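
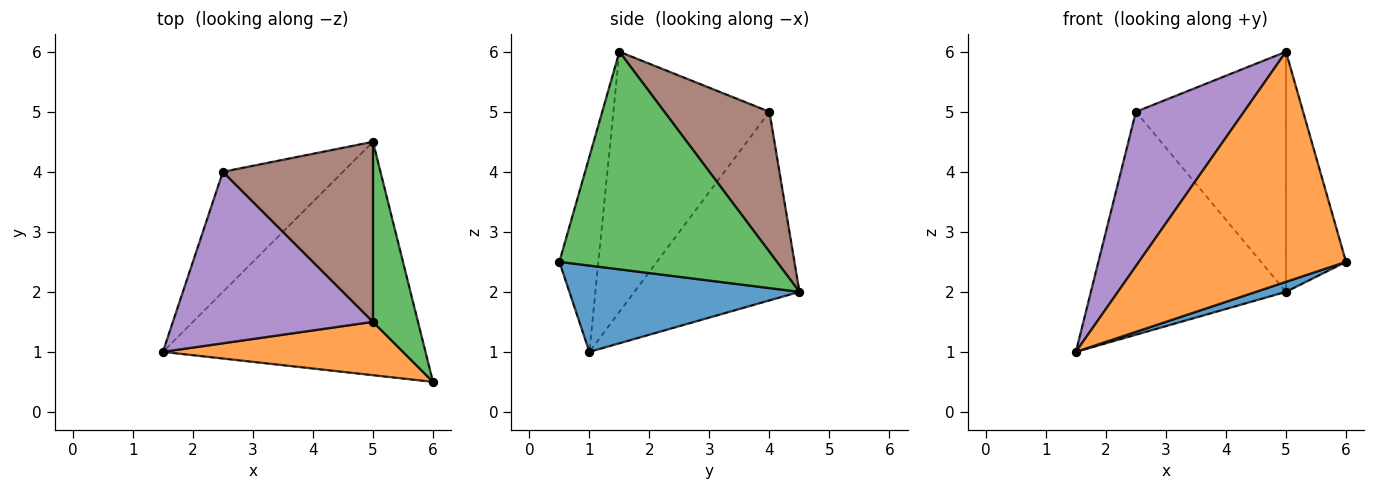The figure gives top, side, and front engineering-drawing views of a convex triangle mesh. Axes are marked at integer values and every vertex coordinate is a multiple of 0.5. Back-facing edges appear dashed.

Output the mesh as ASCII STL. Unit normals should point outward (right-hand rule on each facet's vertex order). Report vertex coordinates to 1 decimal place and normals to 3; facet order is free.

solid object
 facet normal 0.312 -0.041 -0.949
  outer loop
   vertex 5.0 4.5 2.0
   vertex 6.0 0.5 2.5
   vertex 1.5 1.0 1.0
  endloop
 endfacet
 facet normal -0.181 -0.958 0.222
  outer loop
   vertex 5.0 1.5 6.0
   vertex 1.5 1.0 1.0
   vertex 6.0 0.5 2.5
  endloop
 endfacet
 facet normal 0.945 0.261 0.196
  outer loop
   vertex 5.0 1.5 6.0
   vertex 6.0 0.5 2.5
   vertex 5.0 4.5 2.0
  endloop
 endfacet
 facet normal -0.597 0.706 -0.380
  outer loop
   vertex 2.5 4.0 5.0
   vertex 5.0 4.5 2.0
   vertex 1.5 1.0 1.0
  endloop
 endfacet
 facet normal -0.695 -0.481 0.535
  outer loop
   vertex 2.5 4.0 5.0
   vertex 1.5 1.0 1.0
   vertex 5.0 1.5 6.0
  endloop
 endfacet
 facet normal 0.489 0.698 0.524
  outer loop
   vertex 2.5 4.0 5.0
   vertex 5.0 1.5 6.0
   vertex 5.0 4.5 2.0
  endloop
 endfacet
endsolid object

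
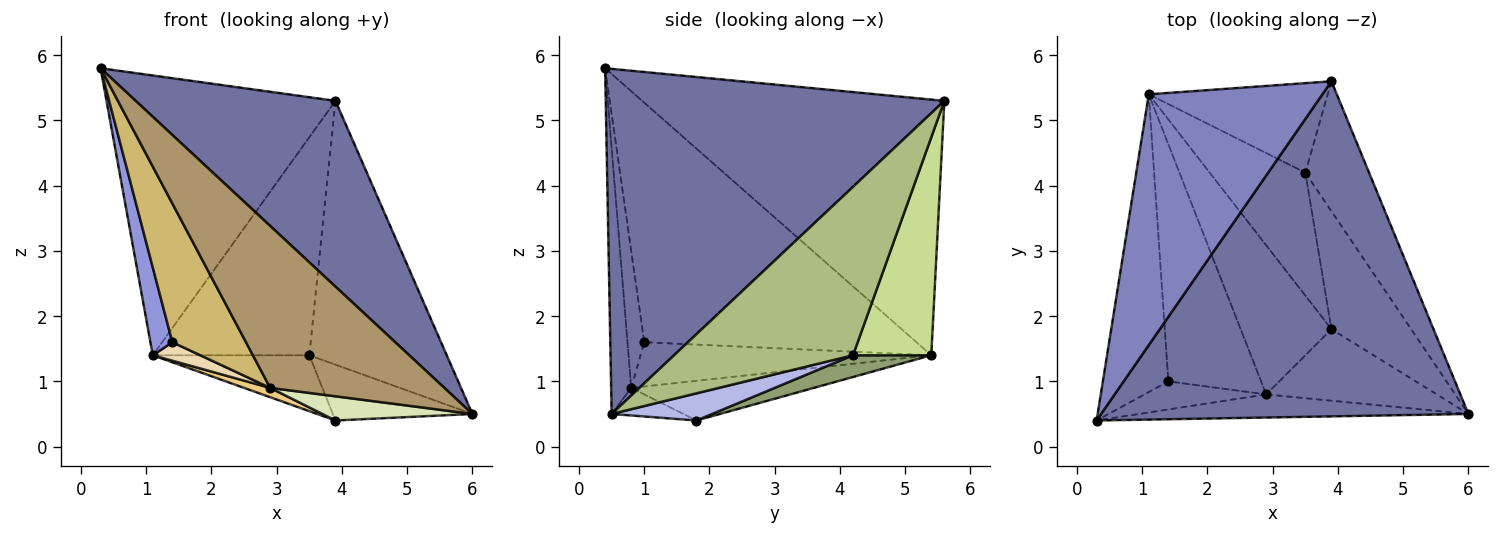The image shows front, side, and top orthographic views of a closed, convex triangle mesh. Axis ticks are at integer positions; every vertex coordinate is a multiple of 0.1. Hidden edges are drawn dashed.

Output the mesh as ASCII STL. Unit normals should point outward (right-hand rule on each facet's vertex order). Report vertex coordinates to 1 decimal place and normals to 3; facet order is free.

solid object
 facet normal 0.635 -0.375 0.676
  outer loop
   vertex 3.9 5.6 5.3
   vertex 0.3 0.4 5.8
   vertex 6.0 0.5 0.5
  endloop
 endfacet
 facet normal -0.701 0.531 0.476
  outer loop
   vertex 1.1 5.4 1.4
   vertex 0.3 0.4 5.8
   vertex 3.9 5.6 5.3
  endloop
 endfacet
 facet normal -0.962 -0.078 -0.263
  outer loop
   vertex 1.4 1.0 1.6
   vertex 0.3 0.4 5.8
   vertex 1.1 5.4 1.4
  endloop
 endfacet
 facet normal 0.294 0.409 -0.864
  outer loop
   vertex 3.5 4.2 1.4
   vertex 6.0 0.5 0.5
   vertex 3.9 1.8 0.4
  endloop
 endfacet
 facet normal 0.203 0.405 -0.891
  outer loop
   vertex 3.5 4.2 1.4
   vertex 3.9 1.8 0.4
   vertex 1.1 5.4 1.4
  endloop
 endfacet
 facet normal 0.760 0.583 -0.287
  outer loop
   vertex 3.5 4.2 1.4
   vertex 3.9 5.6 5.3
   vertex 6.0 0.5 0.5
  endloop
 endfacet
 facet normal 0.420 0.840 -0.344
  outer loop
   vertex 3.5 4.2 1.4
   vertex 1.1 5.4 1.4
   vertex 3.9 5.6 5.3
  endloop
 endfacet
 facet normal -0.151 -0.317 -0.936
  outer loop
   vertex 2.9 0.8 0.9
   vertex 3.9 1.8 0.4
   vertex 6.0 0.5 0.5
  endloop
 endfacet
 facet normal -0.113 -0.984 -0.140
  outer loop
   vertex 2.9 0.8 0.9
   vertex 6.0 0.5 0.5
   vertex 0.3 0.4 5.8
  endloop
 endfacet
 facet normal -0.218 -0.957 -0.194
  outer loop
   vertex 2.9 0.8 0.9
   vertex 0.3 0.4 5.8
   vertex 1.4 1.0 1.6
  endloop
 endfacet
 facet normal -0.400 -0.057 -0.915
  outer loop
   vertex 2.9 0.8 0.9
   vertex 1.1 5.4 1.4
   vertex 3.9 1.8 0.4
  endloop
 endfacet
 facet normal -0.430 -0.070 -0.900
  outer loop
   vertex 2.9 0.8 0.9
   vertex 1.4 1.0 1.6
   vertex 1.1 5.4 1.4
  endloop
 endfacet
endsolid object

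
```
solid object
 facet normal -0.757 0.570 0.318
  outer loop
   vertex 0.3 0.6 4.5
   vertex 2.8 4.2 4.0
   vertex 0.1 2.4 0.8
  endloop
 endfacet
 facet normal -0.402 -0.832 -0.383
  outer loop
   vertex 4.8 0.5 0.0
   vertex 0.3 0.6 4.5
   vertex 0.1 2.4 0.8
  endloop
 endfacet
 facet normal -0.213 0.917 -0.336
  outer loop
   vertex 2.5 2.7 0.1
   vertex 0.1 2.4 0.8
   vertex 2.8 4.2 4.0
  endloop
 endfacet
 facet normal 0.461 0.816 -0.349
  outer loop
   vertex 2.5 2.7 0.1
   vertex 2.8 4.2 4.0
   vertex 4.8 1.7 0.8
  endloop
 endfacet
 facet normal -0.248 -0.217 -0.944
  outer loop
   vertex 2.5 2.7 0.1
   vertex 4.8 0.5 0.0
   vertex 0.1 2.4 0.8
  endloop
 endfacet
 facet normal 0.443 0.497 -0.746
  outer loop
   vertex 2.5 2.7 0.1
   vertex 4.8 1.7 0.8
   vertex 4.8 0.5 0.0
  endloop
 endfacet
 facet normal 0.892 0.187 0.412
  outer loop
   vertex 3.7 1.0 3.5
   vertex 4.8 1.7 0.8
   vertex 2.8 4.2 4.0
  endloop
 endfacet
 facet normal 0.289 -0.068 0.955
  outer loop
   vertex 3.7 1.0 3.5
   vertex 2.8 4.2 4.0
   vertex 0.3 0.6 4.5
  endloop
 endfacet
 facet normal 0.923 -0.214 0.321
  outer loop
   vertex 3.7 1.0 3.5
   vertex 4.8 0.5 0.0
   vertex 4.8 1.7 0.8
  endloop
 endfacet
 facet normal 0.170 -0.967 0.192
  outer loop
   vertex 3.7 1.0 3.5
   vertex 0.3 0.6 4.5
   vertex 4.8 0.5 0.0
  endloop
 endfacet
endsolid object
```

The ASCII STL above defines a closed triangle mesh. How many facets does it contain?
10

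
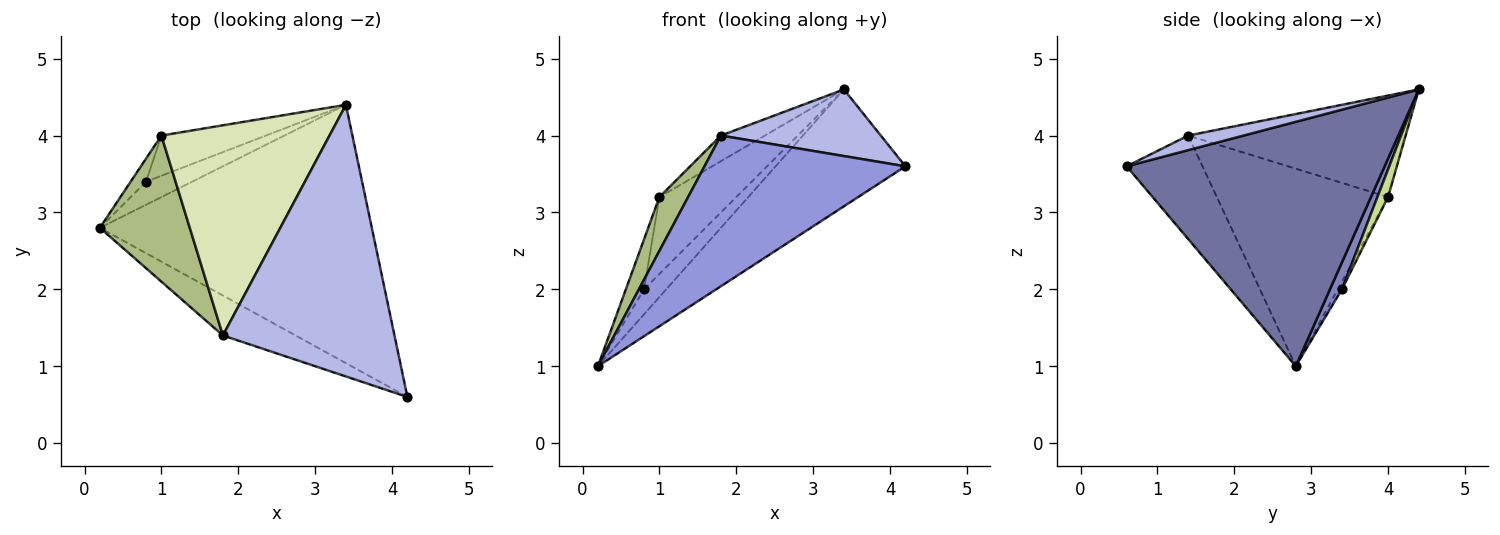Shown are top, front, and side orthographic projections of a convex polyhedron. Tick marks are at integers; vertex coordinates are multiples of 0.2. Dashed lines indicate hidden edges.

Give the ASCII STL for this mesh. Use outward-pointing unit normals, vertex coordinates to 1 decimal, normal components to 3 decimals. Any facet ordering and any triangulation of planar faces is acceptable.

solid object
 facet normal 0.634 0.319 -0.705
  outer loop
   vertex 3.4 4.4 4.6
   vertex 4.2 0.6 3.6
   vertex 0.2 2.8 1.0
  endloop
 endfacet
 facet normal 0.368 0.683 -0.631
  outer loop
   vertex 0.8 3.4 2.0
   vertex 3.4 4.4 4.6
   vertex 0.2 2.8 1.0
  endloop
 endfacet
 facet normal -0.343 -0.908 -0.241
  outer loop
   vertex 1.8 1.4 4.0
   vertex 0.2 2.8 1.0
   vertex 4.2 0.6 3.6
  endloop
 endfacet
 facet normal 0.082 -0.237 0.968
  outer loop
   vertex 1.8 1.4 4.0
   vertex 4.2 0.6 3.6
   vertex 3.4 4.4 4.6
  endloop
 endfacet
 facet normal -0.205 0.889 -0.410
  outer loop
   vertex 1.0 4.0 3.2
   vertex 0.8 3.4 2.0
   vertex 0.2 2.8 1.0
  endloop
 endfacet
 facet normal -0.900 -0.151 0.409
  outer loop
   vertex 1.0 4.0 3.2
   vertex 0.2 2.8 1.0
   vertex 1.8 1.4 4.0
  endloop
 endfacet
 facet normal 0.122 0.880 -0.460
  outer loop
   vertex 1.0 4.0 3.2
   vertex 3.4 4.4 4.6
   vertex 0.8 3.4 2.0
  endloop
 endfacet
 facet normal -0.514 0.104 0.851
  outer loop
   vertex 1.0 4.0 3.2
   vertex 1.8 1.4 4.0
   vertex 3.4 4.4 4.6
  endloop
 endfacet
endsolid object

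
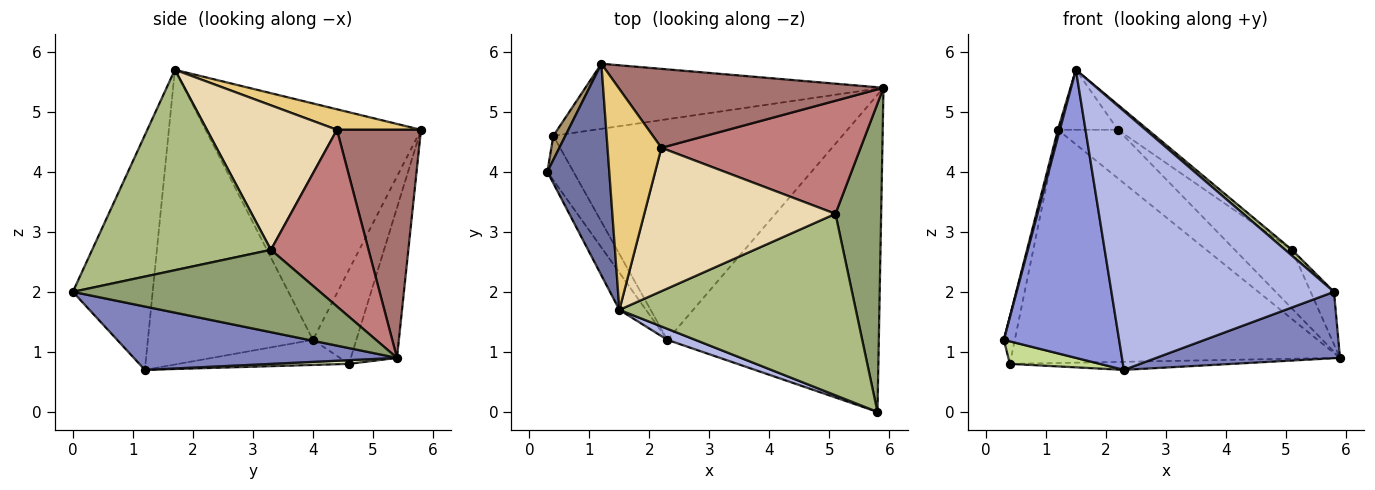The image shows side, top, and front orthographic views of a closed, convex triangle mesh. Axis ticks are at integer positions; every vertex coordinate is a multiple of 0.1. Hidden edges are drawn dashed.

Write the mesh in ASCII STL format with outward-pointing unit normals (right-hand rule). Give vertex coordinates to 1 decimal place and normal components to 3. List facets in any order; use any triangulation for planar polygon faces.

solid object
 facet normal -0.967 -0.009 0.253
  outer loop
   vertex 1.2 5.8 4.7
   vertex 0.3 4.0 1.2
   vertex 1.5 1.7 5.7
  endloop
 endfacet
 facet normal 0.281 -0.197 -0.939
  outer loop
   vertex 2.3 1.2 0.7
   vertex 5.9 5.4 0.9
   vertex 5.8 0.0 2.0
  endloop
 endfacet
 facet normal -0.818 -0.571 -0.074
  outer loop
   vertex 2.3 1.2 0.7
   vertex 1.5 1.7 5.7
   vertex 0.3 4.0 1.2
  endloop
 endfacet
 facet normal -0.337 -0.941 0.040
  outer loop
   vertex 2.3 1.2 0.7
   vertex 5.8 0.0 2.0
   vertex 1.5 1.7 5.7
  endloop
 endfacet
 facet normal 0.872 0.082 0.483
  outer loop
   vertex 5.1 3.3 2.7
   vertex 5.8 0.0 2.0
   vertex 5.9 5.4 0.9
  endloop
 endfacet
 facet normal 0.646 -0.025 0.763
  outer loop
   vertex 5.1 3.3 2.7
   vertex 1.5 1.7 5.7
   vertex 5.8 0.0 2.0
  endloop
 endfacet
 facet normal -0.650 -0.343 -0.678
  outer loop
   vertex 0.4 4.6 0.8
   vertex 2.3 1.2 0.7
   vertex 0.3 4.0 1.2
  endloop
 endfacet
 facet normal 0.013 0.037 -0.999
  outer loop
   vertex 0.4 4.6 0.8
   vertex 5.9 5.4 0.9
   vertex 2.3 1.2 0.7
  endloop
 endfacet
 facet normal -0.962 0.242 0.123
  outer loop
   vertex 0.4 4.6 0.8
   vertex 0.3 4.0 1.2
   vertex 1.2 5.8 4.7
  endloop
 endfacet
 facet normal -0.134 0.955 -0.266
  outer loop
   vertex 0.4 4.6 0.8
   vertex 1.2 5.8 4.7
   vertex 5.9 5.4 0.9
  endloop
 endfacet
 facet normal 0.345 0.246 0.906
  outer loop
   vertex 2.2 4.4 4.7
   vertex 1.2 5.8 4.7
   vertex 1.5 1.7 5.7
  endloop
 endfacet
 facet normal 0.597 0.138 0.790
  outer loop
   vertex 2.2 4.4 4.7
   vertex 1.5 1.7 5.7
   vertex 5.1 3.3 2.7
  endloop
 endfacet
 facet normal 0.591 0.422 0.687
  outer loop
   vertex 2.2 4.4 4.7
   vertex 5.9 5.4 0.9
   vertex 1.2 5.8 4.7
  endloop
 endfacet
 facet normal 0.618 0.362 0.697
  outer loop
   vertex 2.2 4.4 4.7
   vertex 5.1 3.3 2.7
   vertex 5.9 5.4 0.9
  endloop
 endfacet
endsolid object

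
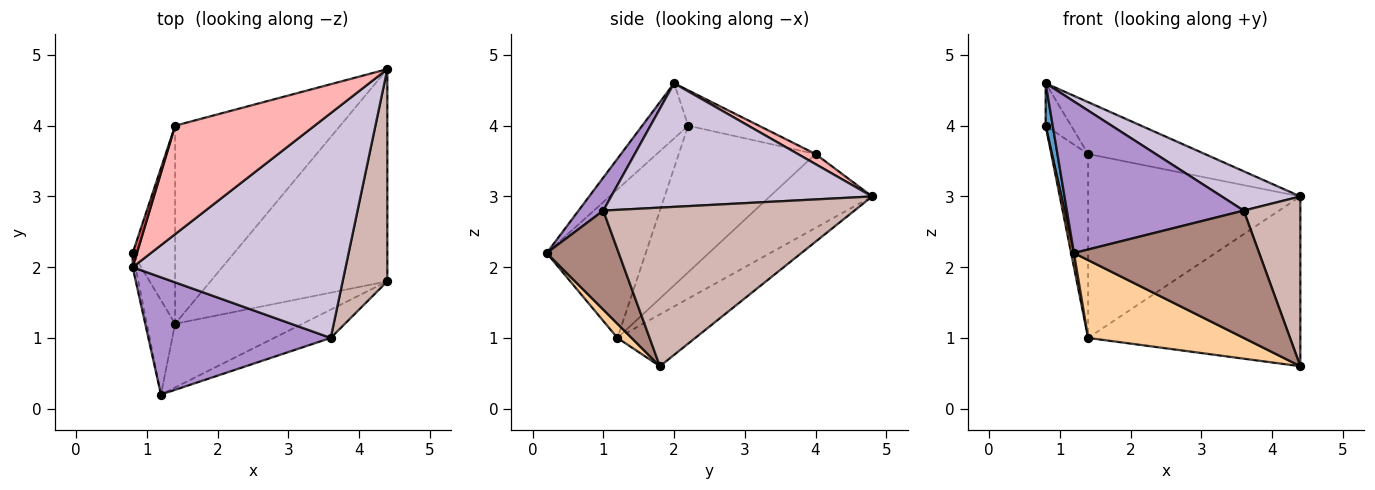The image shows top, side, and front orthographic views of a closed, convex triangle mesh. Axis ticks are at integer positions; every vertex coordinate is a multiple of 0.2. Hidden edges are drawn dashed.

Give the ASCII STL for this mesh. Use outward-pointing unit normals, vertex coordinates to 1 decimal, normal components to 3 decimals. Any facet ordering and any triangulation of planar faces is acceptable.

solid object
 facet normal -0.987 -0.152 -0.051
  outer loop
   vertex 1.2 0.2 2.2
   vertex 0.8 2.0 4.6
   vertex 0.8 2.2 4.0
  endloop
 endfacet
 facet normal -0.223 0.609 -0.761
  outer loop
   vertex 1.4 1.2 1.0
   vertex 4.4 4.8 3.0
   vertex 4.4 1.8 0.6
  endloop
 endfacet
 facet normal -0.982 -0.028 -0.187
  outer loop
   vertex 1.4 1.2 1.0
   vertex 1.2 0.2 2.2
   vertex 0.8 2.2 4.0
  endloop
 endfacet
 facet normal 0.070 -0.772 -0.632
  outer loop
   vertex 1.4 1.2 1.0
   vertex 4.4 1.8 0.6
   vertex 1.2 0.2 2.2
  endloop
 endfacet
 facet normal -0.930 0.250 -0.269
  outer loop
   vertex 1.4 4.0 3.6
   vertex 1.4 1.2 1.0
   vertex 0.8 2.2 4.0
  endloop
 endfacet
 facet normal -0.312 0.647 -0.696
  outer loop
   vertex 1.4 4.0 3.6
   vertex 4.4 4.8 3.0
   vertex 1.4 1.2 1.0
  endloop
 endfacet
 facet normal -0.935 0.337 0.112
  outer loop
   vertex 1.4 4.0 3.6
   vertex 0.8 2.2 4.0
   vertex 0.8 2.0 4.6
  endloop
 endfacet
 facet normal 0.065 0.431 0.900
  outer loop
   vertex 1.4 4.0 3.6
   vertex 0.8 2.0 4.6
   vertex 4.4 4.8 3.0
  endloop
 endfacet
 facet normal 0.110 -0.786 0.608
  outer loop
   vertex 3.6 1.0 2.8
   vertex 0.8 2.0 4.6
   vertex 1.2 0.2 2.2
  endloop
 endfacet
 facet normal 0.496 -0.150 0.855
  outer loop
   vertex 3.6 1.0 2.8
   vertex 4.4 4.8 3.0
   vertex 0.8 2.0 4.6
  endloop
 endfacet
 facet normal 0.355 -0.913 -0.203
  outer loop
   vertex 3.6 1.0 2.8
   vertex 1.2 0.2 2.2
   vertex 4.4 1.8 0.6
  endloop
 endfacet
 facet normal 0.941 -0.212 0.265
  outer loop
   vertex 3.6 1.0 2.8
   vertex 4.4 1.8 0.6
   vertex 4.4 4.8 3.0
  endloop
 endfacet
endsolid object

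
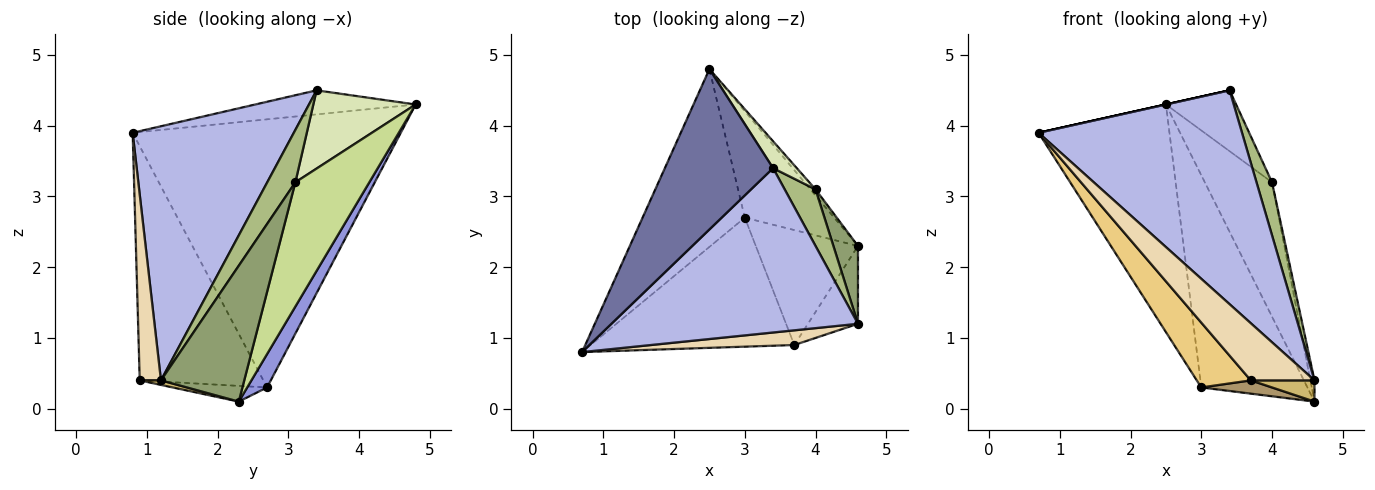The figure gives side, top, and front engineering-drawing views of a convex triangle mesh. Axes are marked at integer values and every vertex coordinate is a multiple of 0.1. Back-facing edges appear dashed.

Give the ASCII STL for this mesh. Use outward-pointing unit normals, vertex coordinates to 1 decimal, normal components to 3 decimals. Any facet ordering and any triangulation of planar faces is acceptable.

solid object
 facet normal -0.217 0.000 0.976
  outer loop
   vertex 3.4 3.4 4.5
   vertex 2.5 4.8 4.3
   vertex 0.7 0.8 3.9
  endloop
 endfacet
 facet normal -0.850 0.415 -0.324
  outer loop
   vertex 3.0 2.7 0.3
   vertex 0.7 0.8 3.9
   vertex 2.5 4.8 4.3
  endloop
 endfacet
 facet normal 0.165 0.882 -0.442
  outer loop
   vertex 3.0 2.7 0.3
   vertex 2.5 4.8 4.3
   vertex 4.6 2.3 0.1
  endloop
 endfacet
 facet normal 0.532 -0.671 0.516
  outer loop
   vertex 4.6 1.2 0.4
   vertex 3.4 3.4 4.5
   vertex 0.7 0.8 3.9
  endloop
 endfacet
 facet normal 0.983 0.048 0.178
  outer loop
   vertex 4.0 3.1 3.2
   vertex 4.6 1.2 0.4
   vertex 4.6 2.3 0.1
  endloop
 endfacet
 facet normal 0.778 -0.430 0.458
  outer loop
   vertex 4.0 3.1 3.2
   vertex 3.4 3.4 4.5
   vertex 4.6 1.2 0.4
  endloop
 endfacet
 facet normal 0.740 0.672 -0.030
  outer loop
   vertex 4.0 3.1 3.2
   vertex 4.6 2.3 0.1
   vertex 2.5 4.8 4.3
  endloop
 endfacet
 facet normal 0.800 0.549 0.243
  outer loop
   vertex 4.0 3.1 3.2
   vertex 2.5 4.8 4.3
   vertex 3.4 3.4 4.5
  endloop
 endfacet
 facet normal -0.151 -0.113 -0.982
  outer loop
   vertex 3.7 0.9 0.4
   vertex 3.0 2.7 0.3
   vertex 4.6 2.3 0.1
  endloop
 endfacet
 facet normal 0.087 -0.262 -0.961
  outer loop
   vertex 3.7 0.9 0.4
   vertex 4.6 2.3 0.1
   vertex 4.6 1.2 0.4
  endloop
 endfacet
 facet normal -0.717 -0.313 -0.623
  outer loop
   vertex 3.7 0.9 0.4
   vertex 0.7 0.8 3.9
   vertex 3.0 2.7 0.3
  endloop
 endfacet
 facet normal 0.307 -0.922 0.237
  outer loop
   vertex 3.7 0.9 0.4
   vertex 4.6 1.2 0.4
   vertex 0.7 0.8 3.9
  endloop
 endfacet
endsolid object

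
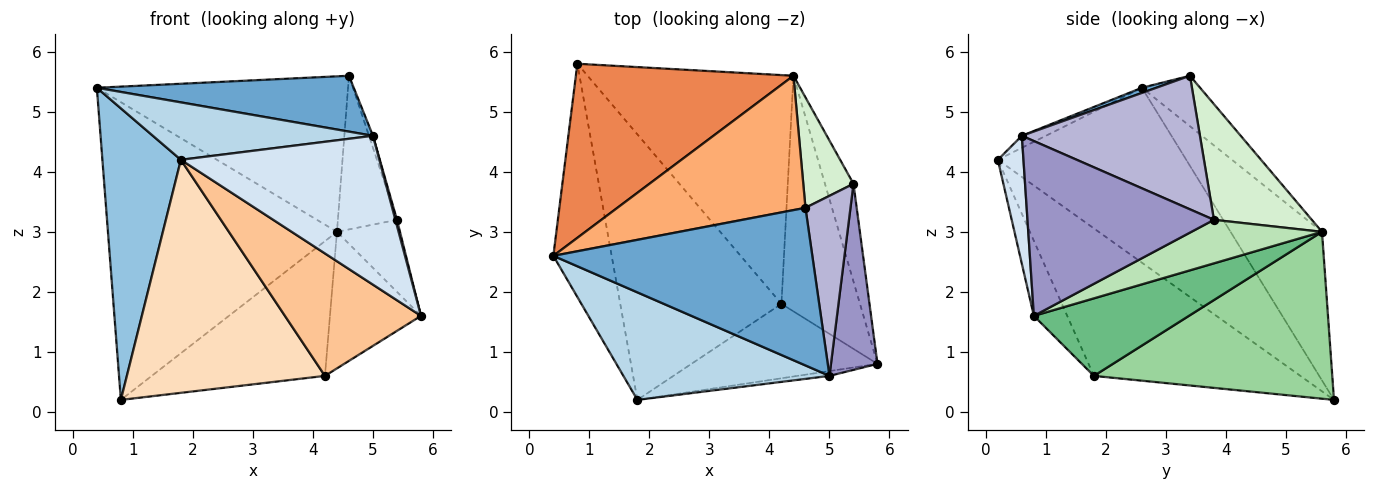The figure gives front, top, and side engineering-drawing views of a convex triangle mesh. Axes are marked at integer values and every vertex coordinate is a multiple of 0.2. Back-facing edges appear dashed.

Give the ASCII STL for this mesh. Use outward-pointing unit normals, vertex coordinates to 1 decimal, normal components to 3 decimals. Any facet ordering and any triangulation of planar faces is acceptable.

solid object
 facet normal 0.019 -0.334 0.942
  outer loop
   vertex 5.0 0.6 4.6
   vertex 4.6 3.4 5.6
   vertex 0.4 2.6 5.4
  endloop
 endfacet
 facet normal -0.882 -0.368 -0.294
  outer loop
   vertex 1.8 0.2 4.2
   vertex 0.4 2.6 5.4
   vertex 0.8 5.8 0.2
  endloop
 endfacet
 facet normal -0.051 -0.470 0.881
  outer loop
   vertex 1.8 0.2 4.2
   vertex 5.0 0.6 4.6
   vertex 0.4 2.6 5.4
  endloop
 endfacet
 facet normal 0.128 -0.991 -0.032
  outer loop
   vertex 1.8 0.2 4.2
   vertex 5.8 0.8 1.6
   vertex 5.0 0.6 4.6
  endloop
 endfacet
 facet normal -0.326 0.816 0.477
  outer loop
   vertex 4.4 5.6 3.0
   vertex 0.8 5.8 0.2
   vertex 0.4 2.6 5.4
  endloop
 endfacet
 facet normal -0.173 0.745 0.644
  outer loop
   vertex 4.4 5.6 3.0
   vertex 0.4 2.6 5.4
   vertex 4.6 3.4 5.6
  endloop
 endfacet
 facet normal -0.205 -0.836 -0.508
  outer loop
   vertex 4.2 1.8 0.6
   vertex 5.8 0.8 1.6
   vertex 1.8 0.2 4.2
  endloop
 endfacet
 facet normal -0.567 -0.544 -0.619
  outer loop
   vertex 4.2 1.8 0.6
   vertex 1.8 0.2 4.2
   vertex 0.8 5.8 0.2
  endloop
 endfacet
 facet normal 0.649 0.381 -0.658
  outer loop
   vertex 4.2 1.8 0.6
   vertex 4.4 5.6 3.0
   vertex 5.8 0.8 1.6
  endloop
 endfacet
 facet normal 0.573 0.416 -0.706
  outer loop
   vertex 4.2 1.8 0.6
   vertex 0.8 5.8 0.2
   vertex 4.4 5.6 3.0
  endloop
 endfacet
 facet normal 0.776 0.374 -0.508
  outer loop
   vertex 5.4 3.8 3.2
   vertex 5.8 0.8 1.6
   vertex 4.4 5.6 3.0
  endloop
 endfacet
 facet normal 0.802 0.485 0.348
  outer loop
   vertex 5.4 3.8 3.2
   vertex 4.4 5.6 3.0
   vertex 4.6 3.4 5.6
  endloop
 endfacet
 facet normal 0.966 -0.008 0.257
  outer loop
   vertex 5.4 3.8 3.2
   vertex 5.0 0.6 4.6
   vertex 5.8 0.8 1.6
  endloop
 endfacet
 facet normal 0.947 0.021 0.319
  outer loop
   vertex 5.4 3.8 3.2
   vertex 4.6 3.4 5.6
   vertex 5.0 0.6 4.6
  endloop
 endfacet
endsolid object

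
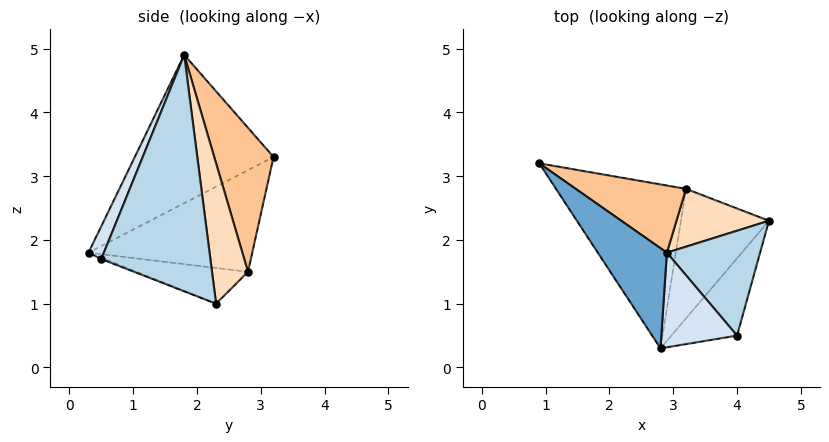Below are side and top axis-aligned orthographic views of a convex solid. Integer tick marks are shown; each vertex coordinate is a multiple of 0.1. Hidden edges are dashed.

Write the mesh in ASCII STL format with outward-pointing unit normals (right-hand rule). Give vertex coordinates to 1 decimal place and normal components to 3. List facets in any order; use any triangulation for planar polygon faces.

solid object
 facet normal -0.704 -0.631 0.328
  outer loop
   vertex 2.9 1.8 4.9
   vertex 0.9 3.2 3.3
   vertex 2.8 0.3 1.8
  endloop
 endfacet
 facet normal -0.018 -0.358 -0.934
  outer loop
   vertex 4.0 0.5 1.7
   vertex 2.8 0.3 1.8
   vertex 4.5 2.3 1.0
  endloop
 endfacet
 facet normal 0.924 -0.115 0.364
  outer loop
   vertex 4.0 0.5 1.7
   vertex 4.5 2.3 1.0
   vertex 2.9 1.8 4.9
  endloop
 endfacet
 facet normal 0.183 -0.887 0.423
  outer loop
   vertex 4.0 0.5 1.7
   vertex 2.9 1.8 4.9
   vertex 2.8 0.3 1.8
  endloop
 endfacet
 facet normal -0.616 0.004 -0.788
  outer loop
   vertex 3.2 2.8 1.5
   vertex 2.8 0.3 1.8
   vertex 0.9 3.2 3.3
  endloop
 endfacet
 facet normal -0.376 -0.051 -0.925
  outer loop
   vertex 3.2 2.8 1.5
   vertex 4.5 2.3 1.0
   vertex 2.8 0.3 1.8
  endloop
 endfacet
 facet normal 0.381 0.877 0.292
  outer loop
   vertex 3.2 2.8 1.5
   vertex 0.9 3.2 3.3
   vertex 2.9 1.8 4.9
  endloop
 endfacet
 facet normal 0.438 0.851 0.289
  outer loop
   vertex 3.2 2.8 1.5
   vertex 2.9 1.8 4.9
   vertex 4.5 2.3 1.0
  endloop
 endfacet
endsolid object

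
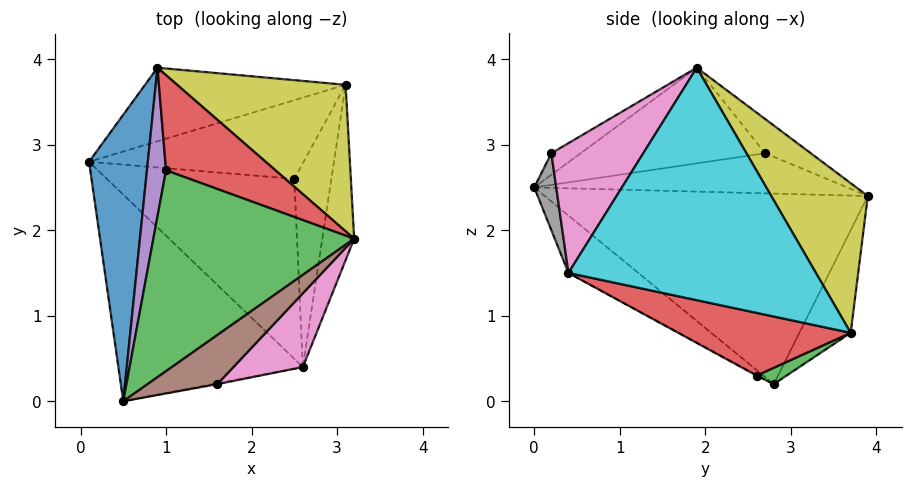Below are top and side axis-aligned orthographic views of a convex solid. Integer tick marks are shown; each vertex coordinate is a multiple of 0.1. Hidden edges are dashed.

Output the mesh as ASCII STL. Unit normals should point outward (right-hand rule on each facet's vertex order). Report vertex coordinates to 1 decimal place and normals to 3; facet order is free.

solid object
 facet normal -0.950 0.105 0.293
  outer loop
   vertex 0.9 3.9 2.4
   vertex 0.1 2.8 0.2
   vertex 0.5 0.0 2.5
  endloop
 endfacet
 facet normal -0.229 -0.637 -0.736
  outer loop
   vertex 2.6 0.4 1.5
   vertex 0.5 0.0 2.5
   vertex 0.1 2.8 0.2
  endloop
 endfacet
 facet normal -0.429 -0.054 0.901
  outer loop
   vertex 1.0 2.7 2.9
   vertex 0.5 0.0 2.5
   vertex 3.2 1.9 3.9
  endloop
 endfacet
 facet normal -0.279 0.349 0.894
  outer loop
   vertex 1.0 2.7 2.9
   vertex 3.2 1.9 3.9
   vertex 0.9 3.9 2.4
  endloop
 endfacet
 facet normal -0.898 0.103 0.427
  outer loop
   vertex 1.0 2.7 2.9
   vertex 0.9 3.9 2.4
   vertex 0.5 0.0 2.5
  endloop
 endfacet
 facet normal -0.285 -0.273 0.919
  outer loop
   vertex 1.6 0.2 2.9
   vertex 3.2 1.9 3.9
   vertex 0.5 0.0 2.5
  endloop
 endfacet
 facet normal 0.591 -0.742 0.316
  outer loop
   vertex 1.6 0.2 2.9
   vertex 2.6 0.4 1.5
   vertex 3.2 1.9 3.9
  endloop
 endfacet
 facet normal 0.182 -0.983 -0.010
  outer loop
   vertex 1.6 0.2 2.9
   vertex 0.5 0.0 2.5
   vertex 2.6 0.4 1.5
  endloop
 endfacet
 facet normal 0.400 0.798 0.450
  outer loop
   vertex 3.1 3.7 0.8
   vertex 0.9 3.9 2.4
   vertex 3.2 1.9 3.9
  endloop
 endfacet
 facet normal 0.975 -0.176 -0.134
  outer loop
   vertex 3.1 3.7 0.8
   vertex 3.2 1.9 3.9
   vertex 2.6 0.4 1.5
  endloop
 endfacet
 facet normal -0.195 0.904 -0.381
  outer loop
   vertex 3.1 3.7 0.8
   vertex 0.1 2.8 0.2
   vertex 0.9 3.9 2.4
  endloop
 endfacet
 facet normal -0.003 -0.479 -0.878
  outer loop
   vertex 2.5 2.6 0.3
   vertex 2.6 0.4 1.5
   vertex 0.1 2.8 0.2
  endloop
 endfacet
 facet normal 0.070 0.381 -0.922
  outer loop
   vertex 2.5 2.6 0.3
   vertex 0.1 2.8 0.2
   vertex 3.1 3.7 0.8
  endloop
 endfacet
 facet normal 0.837 -0.232 -0.495
  outer loop
   vertex 2.5 2.6 0.3
   vertex 3.1 3.7 0.8
   vertex 2.6 0.4 1.5
  endloop
 endfacet
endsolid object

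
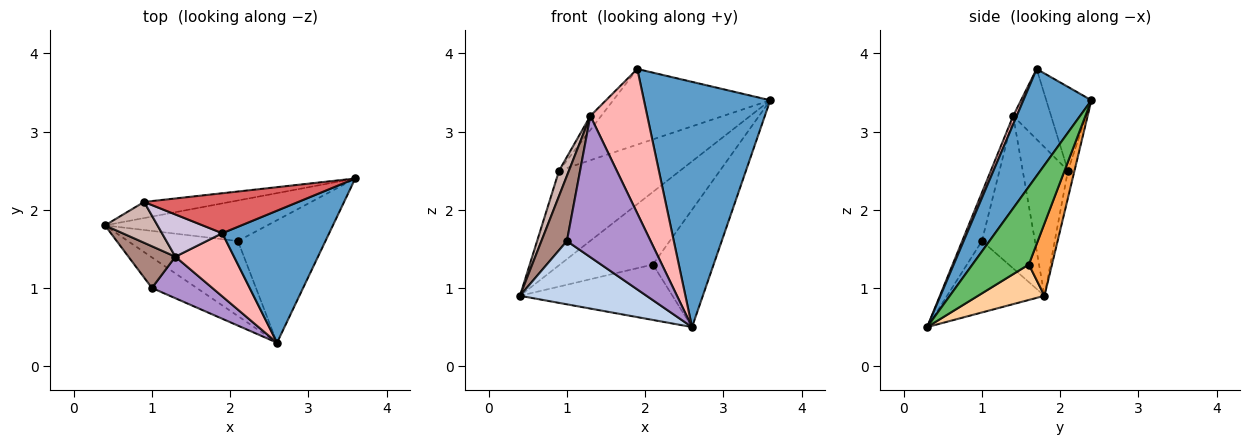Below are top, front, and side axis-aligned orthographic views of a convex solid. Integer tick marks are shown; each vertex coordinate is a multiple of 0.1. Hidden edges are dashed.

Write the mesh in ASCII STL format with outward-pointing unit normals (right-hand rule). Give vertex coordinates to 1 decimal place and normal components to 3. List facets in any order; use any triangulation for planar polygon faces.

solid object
 facet normal 0.428 -0.796 0.428
  outer loop
   vertex 1.9 1.7 3.8
   vertex 2.6 0.3 0.5
   vertex 3.6 2.4 3.4
  endloop
 endfacet
 facet normal -0.570 -0.740 -0.358
  outer loop
   vertex 1.0 1.0 1.6
   vertex 0.4 1.8 0.9
   vertex 2.6 0.3 0.5
  endloop
 endfacet
 facet normal 0.213 0.853 -0.477
  outer loop
   vertex 2.1 1.6 1.3
   vertex 0.4 1.8 0.9
   vertex 3.6 2.4 3.4
  endloop
 endfacet
 facet normal 0.251 0.575 -0.778
  outer loop
   vertex 2.1 1.6 1.3
   vertex 2.6 0.3 0.5
   vertex 0.4 1.8 0.9
  endloop
 endfacet
 facet normal 0.540 0.582 -0.608
  outer loop
   vertex 2.1 1.6 1.3
   vertex 3.6 2.4 3.4
   vertex 2.6 0.3 0.5
  endloop
 endfacet
 facet normal -0.053 0.984 -0.168
  outer loop
   vertex 0.9 2.1 2.5
   vertex 3.6 2.4 3.4
   vertex 0.4 1.8 0.9
  endloop
 endfacet
 facet normal -0.246 0.857 0.453
  outer loop
   vertex 0.9 2.1 2.5
   vertex 1.9 1.7 3.8
   vertex 3.6 2.4 3.4
  endloop
 endfacet
 facet normal 0.057 -0.915 0.400
  outer loop
   vertex 1.3 1.4 3.2
   vertex 2.6 0.3 0.5
   vertex 1.9 1.7 3.8
  endloop
 endfacet
 facet normal -0.220 -0.936 0.275
  outer loop
   vertex 1.3 1.4 3.2
   vertex 1.0 1.0 1.6
   vertex 2.6 0.3 0.5
  endloop
 endfacet
 facet normal -0.742 0.212 0.636
  outer loop
   vertex 1.3 1.4 3.2
   vertex 1.9 1.7 3.8
   vertex 0.9 2.1 2.5
  endloop
 endfacet
 facet normal -0.868 -0.418 0.267
  outer loop
   vertex 1.3 1.4 3.2
   vertex 0.4 1.8 0.9
   vertex 1.0 1.0 1.6
  endloop
 endfacet
 facet normal -0.924 -0.201 0.326
  outer loop
   vertex 1.3 1.4 3.2
   vertex 0.9 2.1 2.5
   vertex 0.4 1.8 0.9
  endloop
 endfacet
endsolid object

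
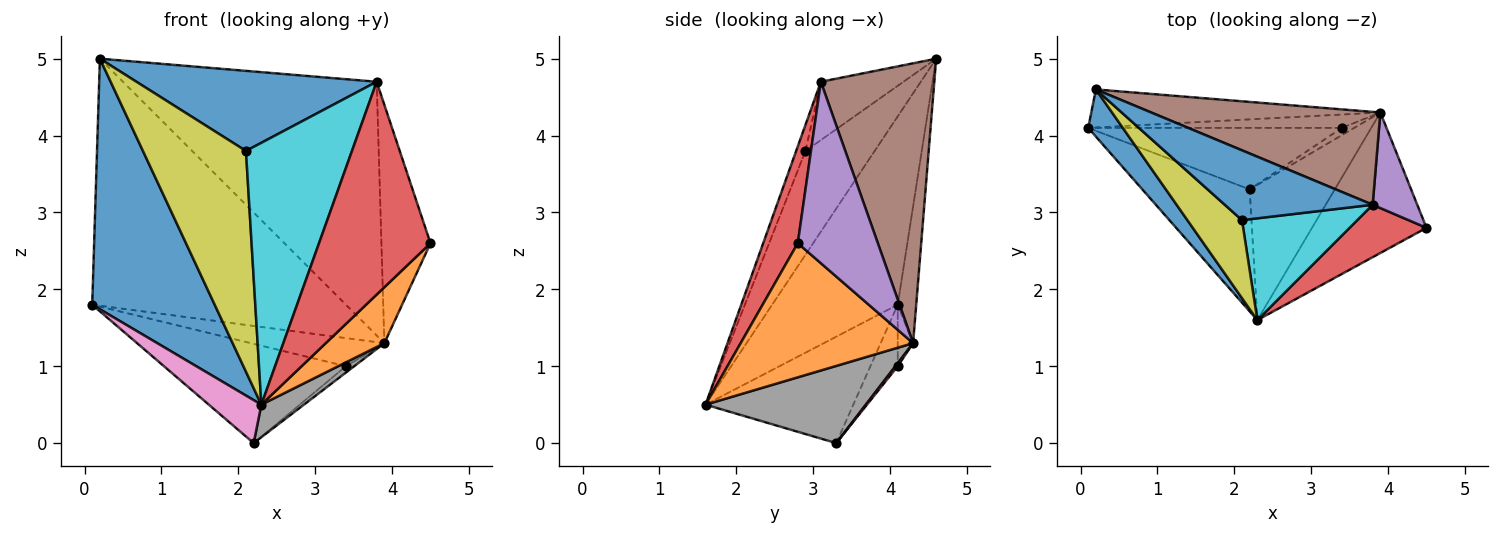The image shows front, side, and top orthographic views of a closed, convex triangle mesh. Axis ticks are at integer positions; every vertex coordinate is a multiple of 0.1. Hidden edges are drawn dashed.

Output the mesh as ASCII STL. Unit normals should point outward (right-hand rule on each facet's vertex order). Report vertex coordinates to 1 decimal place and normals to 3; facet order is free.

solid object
 facet normal -0.710 -0.692 0.130
  outer loop
   vertex 0.2 4.6 5.0
   vertex 0.1 4.1 1.8
   vertex 2.3 1.6 0.5
  endloop
 endfacet
 facet normal 0.736 -0.250 -0.629
  outer loop
   vertex 3.9 4.3 1.3
   vertex 4.5 2.8 2.6
   vertex 2.3 1.6 0.5
  endloop
 endfacet
 facet normal -0.072 0.986 -0.152
  outer loop
   vertex 3.9 4.3 1.3
   vertex 0.1 4.1 1.8
   vertex 0.2 4.6 5.0
  endloop
 endfacet
 facet normal 0.289 -0.930 0.229
  outer loop
   vertex 3.8 3.1 4.7
   vertex 2.3 1.6 0.5
   vertex 4.5 2.8 2.6
  endloop
 endfacet
 facet normal 0.834 0.512 0.205
  outer loop
   vertex 3.8 3.1 4.7
   vertex 4.5 2.8 2.6
   vertex 3.9 4.3 1.3
  endloop
 endfacet
 facet normal 0.387 0.866 0.317
  outer loop
   vertex 3.8 3.1 4.7
   vertex 3.9 4.3 1.3
   vertex 0.2 4.6 5.0
  endloop
 endfacet
 facet normal -0.683 -0.243 -0.689
  outer loop
   vertex 2.2 3.3 0.0
   vertex 2.3 1.6 0.5
   vertex 0.1 4.1 1.8
  endloop
 endfacet
 facet normal 0.661 -0.176 -0.729
  outer loop
   vertex 2.2 3.3 0.0
   vertex 3.9 4.3 1.3
   vertex 2.3 1.6 0.5
  endloop
 endfacet
 facet normal -0.535 -0.797 0.281
  outer loop
   vertex 2.1 2.9 3.8
   vertex 0.2 4.6 5.0
   vertex 2.3 1.6 0.5
  endloop
 endfacet
 facet normal -0.082 -0.929 0.361
  outer loop
   vertex 2.1 2.9 3.8
   vertex 2.3 1.6 0.5
   vertex 3.8 3.1 4.7
  endloop
 endfacet
 facet normal -0.251 -0.730 0.636
  outer loop
   vertex 2.1 2.9 3.8
   vertex 3.8 3.1 4.7
   vertex 0.2 4.6 5.0
  endloop
 endfacet
 facet normal -0.103 0.898 -0.427
  outer loop
   vertex 3.4 4.1 1.0
   vertex 0.1 4.1 1.8
   vertex 3.9 4.3 1.3
  endloop
 endfacet
 facet normal -0.127 0.843 -0.523
  outer loop
   vertex 3.4 4.1 1.0
   vertex 2.2 3.3 0.0
   vertex 0.1 4.1 1.8
  endloop
 endfacet
 facet normal 0.185 0.647 -0.740
  outer loop
   vertex 3.4 4.1 1.0
   vertex 3.9 4.3 1.3
   vertex 2.2 3.3 0.0
  endloop
 endfacet
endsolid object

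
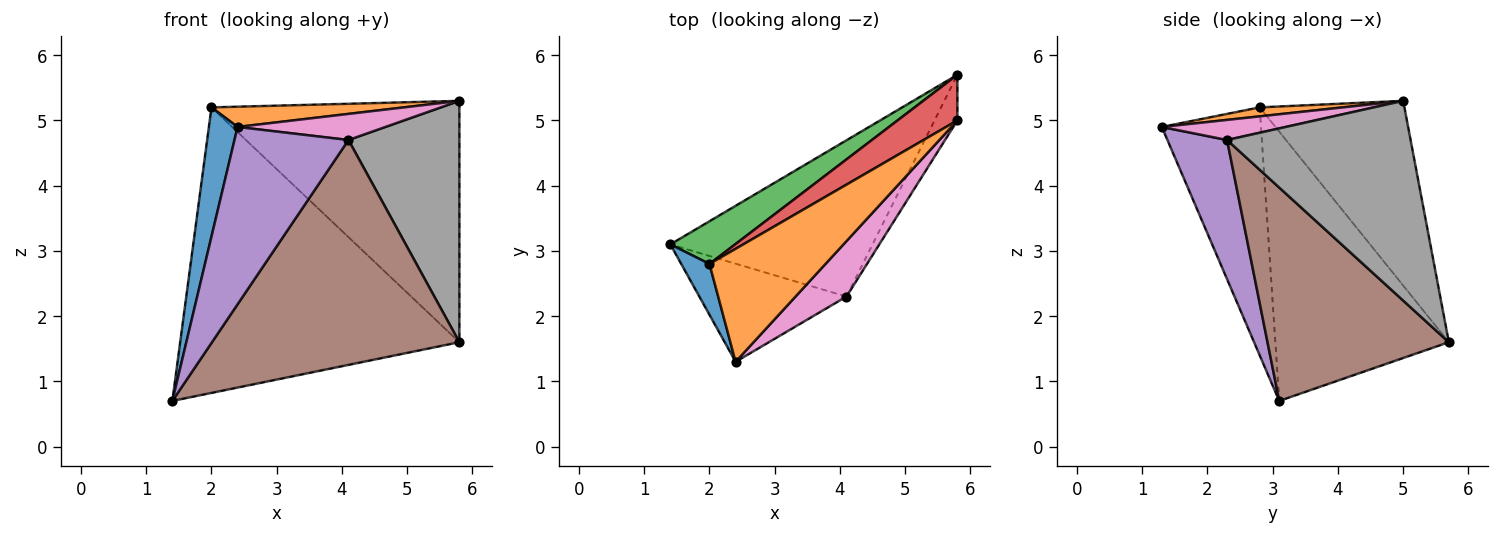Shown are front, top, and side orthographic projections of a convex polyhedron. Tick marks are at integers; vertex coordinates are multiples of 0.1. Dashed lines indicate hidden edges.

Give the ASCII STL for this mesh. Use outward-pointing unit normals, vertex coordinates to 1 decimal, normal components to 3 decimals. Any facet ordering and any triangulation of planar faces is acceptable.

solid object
 facet normal -0.955 -0.276 0.109
  outer loop
   vertex 2.0 2.8 5.2
   vertex 1.4 3.1 0.7
   vertex 2.4 1.3 4.9
  endloop
 endfacet
 facet normal 0.076 -0.176 0.981
  outer loop
   vertex 2.0 2.8 5.2
   vertex 2.4 1.3 4.9
   vertex 5.8 5.0 5.3
  endloop
 endfacet
 facet normal -0.524 0.843 0.126
  outer loop
   vertex 2.0 2.8 5.2
   vertex 5.8 5.7 1.6
   vertex 1.4 3.1 0.7
  endloop
 endfacet
 facet normal -0.498 0.852 0.161
  outer loop
   vertex 2.0 2.8 5.2
   vertex 5.8 5.0 5.3
   vertex 5.8 5.7 1.6
  endloop
 endfacet
 facet normal 0.416 -0.796 -0.440
  outer loop
   vertex 4.1 2.3 4.7
   vertex 2.4 1.3 4.9
   vertex 1.4 3.1 0.7
  endloop
 endfacet
 facet normal 0.516 -0.704 -0.489
  outer loop
   vertex 4.1 2.3 4.7
   vertex 1.4 3.1 0.7
   vertex 5.8 5.7 1.6
  endloop
 endfacet
 facet normal 0.336 -0.401 0.852
  outer loop
   vertex 4.1 2.3 4.7
   vertex 5.8 5.0 5.3
   vertex 2.4 1.3 4.9
  endloop
 endfacet
 facet normal 0.852 -0.515 -0.097
  outer loop
   vertex 4.1 2.3 4.7
   vertex 5.8 5.7 1.6
   vertex 5.8 5.0 5.3
  endloop
 endfacet
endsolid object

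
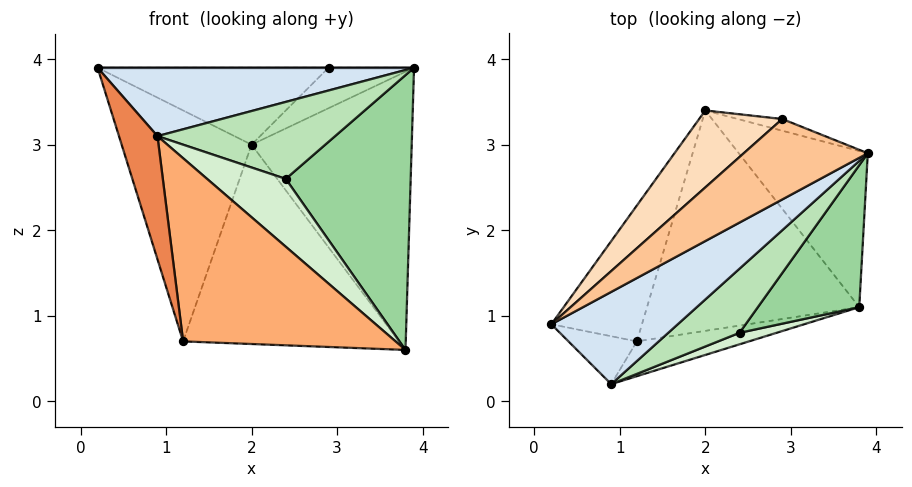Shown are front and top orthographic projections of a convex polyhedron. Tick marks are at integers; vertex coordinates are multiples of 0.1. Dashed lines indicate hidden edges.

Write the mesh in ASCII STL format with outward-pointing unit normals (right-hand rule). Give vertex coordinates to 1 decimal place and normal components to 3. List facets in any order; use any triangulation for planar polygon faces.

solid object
 facet normal 0.419 0.792 -0.445
  outer loop
   vertex 2.0 3.4 3.0
   vertex 3.9 2.9 3.9
   vertex 3.8 1.1 0.6
  endloop
 endfacet
 facet normal -0.823 0.489 -0.288
  outer loop
   vertex 1.2 0.7 0.7
   vertex 0.2 0.9 3.9
   vertex 2.0 3.4 3.0
  endloop
 endfacet
 facet normal -0.131 0.665 -0.735
  outer loop
   vertex 1.2 0.7 0.7
   vertex 2.0 3.4 3.0
   vertex 3.8 1.1 0.6
  endloop
 endfacet
 facet normal 0.307 -0.567 0.764
  outer loop
   vertex 0.9 0.2 3.1
   vertex 3.9 2.9 3.9
   vertex 0.2 0.9 3.9
  endloop
 endfacet
 facet normal -0.803 -0.556 -0.216
  outer loop
   vertex 0.9 0.2 3.1
   vertex 0.2 0.9 3.9
   vertex 1.2 0.7 0.7
  endloop
 endfacet
 facet normal 0.142 -0.972 -0.185
  outer loop
   vertex 0.9 0.2 3.1
   vertex 1.2 0.7 0.7
   vertex 3.8 1.1 0.6
  endloop
 endfacet
 facet normal 0.000 0.000 1.000
  outer loop
   vertex 2.9 3.3 3.9
   vertex 0.2 0.9 3.9
   vertex 3.9 2.9 3.9
  endloop
 endfacet
 facet normal -0.532 0.599 0.599
  outer loop
   vertex 2.9 3.3 3.9
   vertex 2.0 3.4 3.0
   vertex 0.2 0.9 3.9
  endloop
 endfacet
 facet normal 0.359 0.897 -0.259
  outer loop
   vertex 2.9 3.3 3.9
   vertex 3.9 2.9 3.9
   vertex 2.0 3.4 3.0
  endloop
 endfacet
 facet normal 0.646 -0.678 0.350
  outer loop
   vertex 2.4 0.8 2.6
   vertex 3.8 1.1 0.6
   vertex 3.9 2.9 3.9
  endloop
 endfacet
 facet normal 0.462 -0.681 0.568
  outer loop
   vertex 2.4 0.8 2.6
   vertex 3.9 2.9 3.9
   vertex 0.9 0.2 3.1
  endloop
 endfacet
 facet normal 0.410 -0.899 0.152
  outer loop
   vertex 2.4 0.8 2.6
   vertex 0.9 0.2 3.1
   vertex 3.8 1.1 0.6
  endloop
 endfacet
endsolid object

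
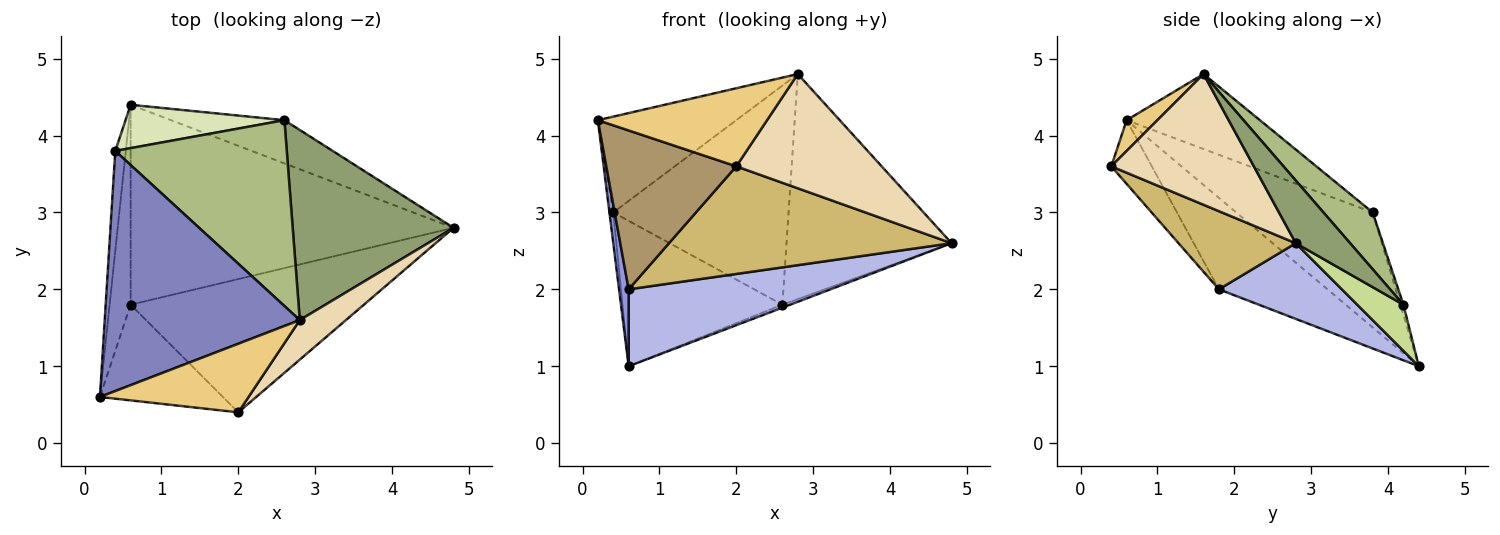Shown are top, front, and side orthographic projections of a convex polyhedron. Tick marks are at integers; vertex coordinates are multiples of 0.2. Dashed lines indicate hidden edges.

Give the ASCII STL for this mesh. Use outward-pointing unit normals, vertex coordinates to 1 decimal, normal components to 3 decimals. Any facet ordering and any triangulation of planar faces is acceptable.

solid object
 facet normal -0.995 0.028 -0.091
  outer loop
   vertex 0.4 3.8 3.0
   vertex 0.6 4.4 1.0
   vertex 0.2 0.6 4.2
  endloop
 endfacet
 facet normal -0.336 0.349 0.875
  outer loop
   vertex 0.4 3.8 3.0
   vertex 0.2 0.6 4.2
   vertex 2.8 1.6 4.8
  endloop
 endfacet
 facet normal -0.971 -0.086 -0.223
  outer loop
   vertex 0.6 1.8 2.0
   vertex 0.2 0.6 4.2
   vertex 0.6 4.4 1.0
  endloop
 endfacet
 facet normal 0.214 -0.351 -0.912
  outer loop
   vertex 0.6 1.8 2.0
   vertex 0.6 4.4 1.0
   vertex 4.8 2.8 2.6
  endloop
 endfacet
 facet normal 0.244 0.741 0.626
  outer loop
   vertex 2.6 4.2 1.8
   vertex 2.8 1.6 4.8
   vertex 4.8 2.8 2.6
  endloop
 endfacet
 facet normal 0.209 0.746 0.632
  outer loop
   vertex 2.6 4.2 1.8
   vertex 0.4 3.8 3.0
   vertex 2.8 1.6 4.8
  endloop
 endfacet
 facet normal 0.376 0.063 -0.924
  outer loop
   vertex 2.6 4.2 1.8
   vertex 4.8 2.8 2.6
   vertex 0.6 4.4 1.0
  endloop
 endfacet
 facet normal -0.018 0.958 0.286
  outer loop
   vertex 2.6 4.2 1.8
   vertex 0.6 4.4 1.0
   vertex 0.4 3.8 3.0
  endloop
 endfacet
 facet normal -0.258 -0.828 -0.498
  outer loop
   vertex 2.0 0.4 3.6
   vertex 0.2 0.6 4.2
   vertex 0.6 1.8 2.0
  endloop
 endfacet
 facet normal 0.252 -0.608 -0.753
  outer loop
   vertex 2.0 0.4 3.6
   vertex 0.6 1.8 2.0
   vertex 4.8 2.8 2.6
  endloop
 endfacet
 facet normal 0.135 -0.744 0.654
  outer loop
   vertex 2.0 0.4 3.6
   vertex 2.8 1.6 4.8
   vertex 0.2 0.6 4.2
  endloop
 endfacet
 facet normal 0.680 -0.693 0.240
  outer loop
   vertex 2.0 0.4 3.6
   vertex 4.8 2.8 2.6
   vertex 2.8 1.6 4.8
  endloop
 endfacet
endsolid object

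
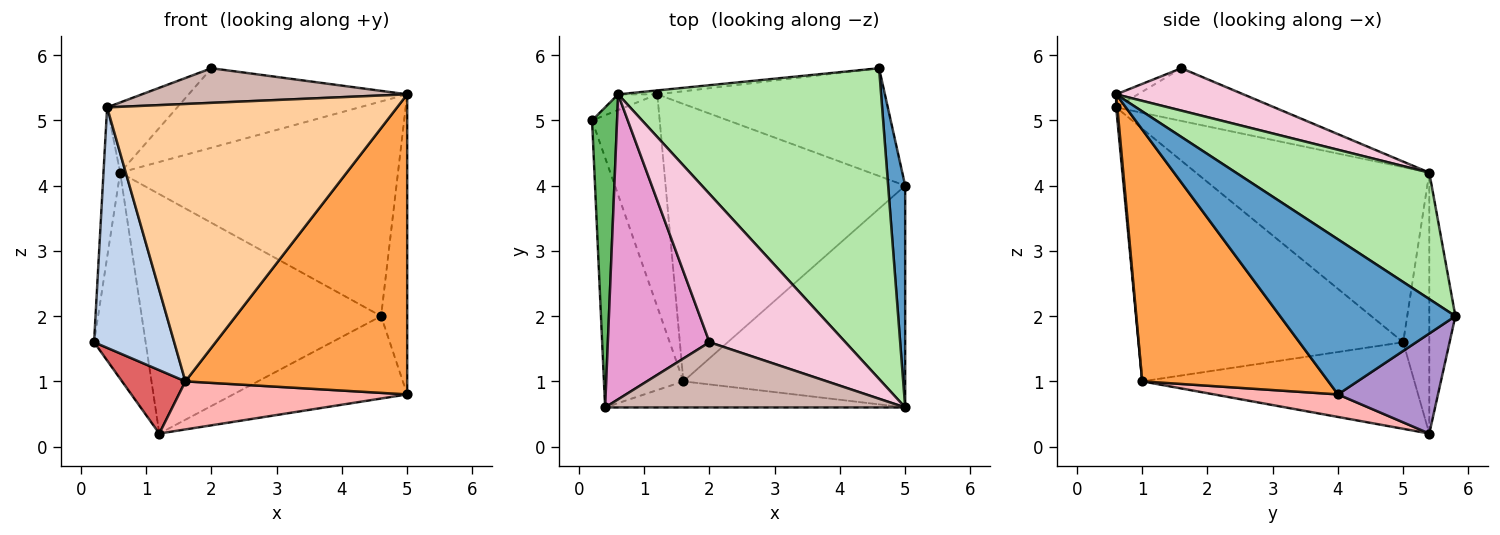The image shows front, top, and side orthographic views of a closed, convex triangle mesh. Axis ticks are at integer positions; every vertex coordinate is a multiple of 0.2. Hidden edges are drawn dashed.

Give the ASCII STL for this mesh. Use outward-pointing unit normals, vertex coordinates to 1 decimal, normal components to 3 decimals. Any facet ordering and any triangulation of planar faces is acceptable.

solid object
 facet normal 0.983 0.146 0.108
  outer loop
   vertex 5.0 0.6 5.4
   vertex 5.0 4.0 0.8
   vertex 4.6 5.8 2.0
  endloop
 endfacet
 facet normal -0.916 -0.278 -0.288
  outer loop
   vertex 1.6 1.0 1.0
   vertex 0.4 0.6 5.2
   vertex 0.2 5.0 1.6
  endloop
 endfacet
 facet normal 0.559 -0.667 -0.493
  outer loop
   vertex 1.6 1.0 1.0
   vertex 5.0 4.0 0.8
   vertex 5.0 0.6 5.4
  endloop
 endfacet
 facet normal 0.004 -0.996 -0.094
  outer loop
   vertex 1.6 1.0 1.0
   vertex 5.0 0.6 5.4
   vertex 0.4 0.6 5.2
  endloop
 endfacet
 facet normal -0.987 0.071 0.141
  outer loop
   vertex 0.6 5.4 4.2
   vertex 0.2 5.0 1.6
   vertex 0.4 0.6 5.2
  endloop
 endfacet
 facet normal 0.368 0.529 0.765
  outer loop
   vertex 0.6 5.4 4.2
   vertex 5.0 0.6 5.4
   vertex 4.6 5.8 2.0
  endloop
 endfacet
 facet normal -0.775 -0.181 -0.605
  outer loop
   vertex 1.2 5.4 0.2
   vertex 1.6 1.0 1.0
   vertex 0.2 5.0 1.6
  endloop
 endfacet
 facet normal 0.092 -0.170 -0.981
  outer loop
   vertex 1.2 5.4 0.2
   vertex 5.0 4.0 0.8
   vertex 1.6 1.0 1.0
  endloop
 endfacet
 facet normal 0.330 0.573 -0.750
  outer loop
   vertex 1.2 5.4 0.2
   vertex 4.6 5.8 2.0
   vertex 5.0 4.0 0.8
  endloop
 endfacet
 facet normal -0.451 0.890 -0.068
  outer loop
   vertex 1.2 5.4 0.2
   vertex 0.2 5.0 1.6
   vertex 0.6 5.4 4.2
  endloop
 endfacet
 facet normal -0.108 0.994 -0.016
  outer loop
   vertex 1.2 5.4 0.2
   vertex 0.6 5.4 4.2
   vertex 4.6 5.8 2.0
  endloop
 endfacet
 facet normal -0.038 -0.468 0.883
  outer loop
   vertex 2.0 1.6 5.8
   vertex 0.4 0.6 5.2
   vertex 5.0 0.6 5.4
  endloop
 endfacet
 facet normal -0.451 0.200 0.870
  outer loop
   vertex 2.0 1.6 5.8
   vertex 0.6 5.4 4.2
   vertex 0.4 0.6 5.2
  endloop
 endfacet
 facet normal 0.265 0.456 0.850
  outer loop
   vertex 2.0 1.6 5.8
   vertex 5.0 0.6 5.4
   vertex 0.6 5.4 4.2
  endloop
 endfacet
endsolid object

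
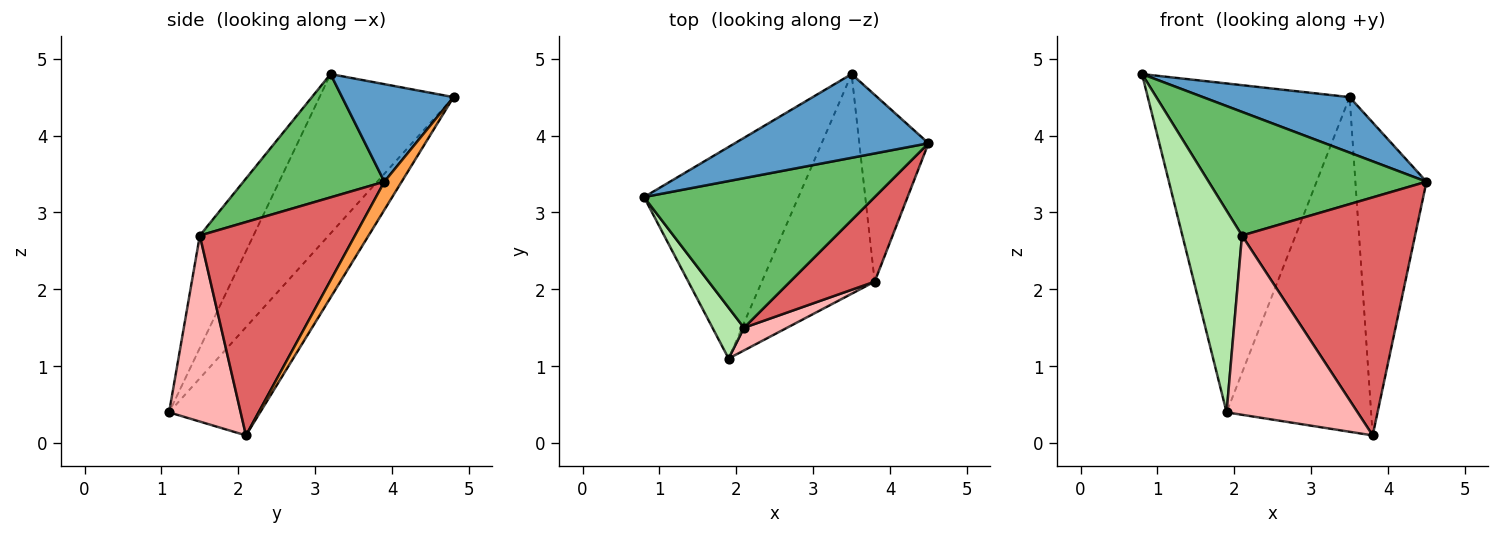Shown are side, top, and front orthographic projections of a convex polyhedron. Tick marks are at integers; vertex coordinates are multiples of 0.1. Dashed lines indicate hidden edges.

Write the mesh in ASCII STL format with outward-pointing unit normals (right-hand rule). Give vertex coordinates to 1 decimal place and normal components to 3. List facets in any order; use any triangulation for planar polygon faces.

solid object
 facet normal 0.387 -0.509 0.769
  outer loop
   vertex 3.5 4.8 4.5
   vertex 0.8 3.2 4.8
   vertex 4.5 3.9 3.4
  endloop
 endfacet
 facet normal -0.488 0.734 -0.472
  outer loop
   vertex 3.5 4.8 4.5
   vertex 1.9 1.1 0.4
   vertex 0.8 3.2 4.8
  endloop
 endfacet
 facet normal 0.204 0.840 -0.502
  outer loop
   vertex 3.8 2.1 0.1
   vertex 3.5 4.8 4.5
   vertex 4.5 3.9 3.4
  endloop
 endfacet
 facet normal -0.466 0.740 -0.486
  outer loop
   vertex 3.8 2.1 0.1
   vertex 1.9 1.1 0.4
   vertex 3.5 4.8 4.5
  endloop
 endfacet
 facet normal 0.381 -0.589 0.713
  outer loop
   vertex 2.1 1.5 2.7
   vertex 4.5 3.9 3.4
   vertex 0.8 3.2 4.8
  endloop
 endfacet
 facet normal -0.658 -0.730 0.184
  outer loop
   vertex 2.1 1.5 2.7
   vertex 0.8 3.2 4.8
   vertex 1.9 1.1 0.4
  endloop
 endfacet
 facet normal 0.645 -0.720 0.256
  outer loop
   vertex 2.1 1.5 2.7
   vertex 3.8 2.1 0.1
   vertex 4.5 3.9 3.4
  endloop
 endfacet
 facet normal 0.476 -0.872 0.110
  outer loop
   vertex 2.1 1.5 2.7
   vertex 1.9 1.1 0.4
   vertex 3.8 2.1 0.1
  endloop
 endfacet
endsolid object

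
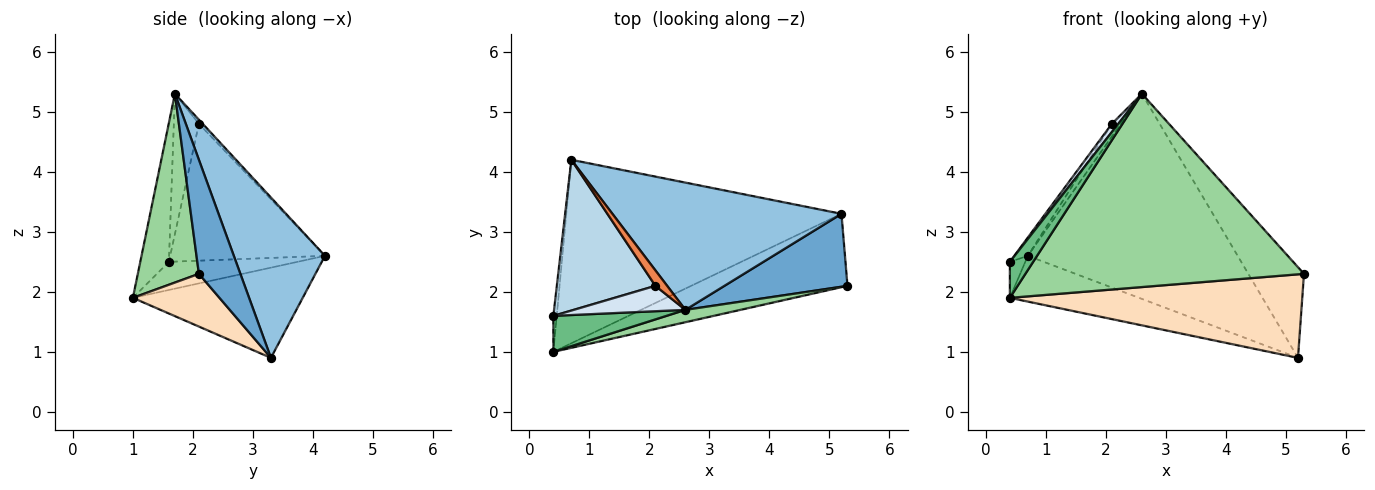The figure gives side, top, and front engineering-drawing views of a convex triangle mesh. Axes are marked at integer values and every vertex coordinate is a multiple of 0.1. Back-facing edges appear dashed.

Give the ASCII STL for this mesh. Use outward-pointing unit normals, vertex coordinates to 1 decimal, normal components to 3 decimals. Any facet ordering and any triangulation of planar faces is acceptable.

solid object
 facet normal 0.502 0.674 0.542
  outer loop
   vertex 5.2 3.3 0.9
   vertex 2.6 1.7 5.3
   vertex 5.3 2.1 2.3
  endloop
 endfacet
 facet normal 0.346 0.797 0.495
  outer loop
   vertex 5.2 3.3 0.9
   vertex 0.7 4.2 2.6
   vertex 2.6 1.7 5.3
  endloop
 endfacet
 facet normal -0.809 0.071 0.583
  outer loop
   vertex 2.1 2.1 4.8
   vertex 0.7 4.2 2.6
   vertex 0.4 1.6 2.5
  endloop
 endfacet
 facet normal -0.768 -0.197 0.610
  outer loop
   vertex 2.1 2.1 4.8
   vertex 0.4 1.6 2.5
   vertex 2.6 1.7 5.3
  endloop
 endfacet
 facet normal -0.260 0.611 0.748
  outer loop
   vertex 2.1 2.1 4.8
   vertex 2.6 1.7 5.3
   vertex 0.7 4.2 2.6
  endloop
 endfacet
 facet normal -0.986 0.118 -0.118
  outer loop
   vertex 0.4 1.0 1.9
   vertex 0.4 1.6 2.5
   vertex 0.7 4.2 2.6
  endloop
 endfacet
 facet normal -0.303 0.231 -0.925
  outer loop
   vertex 0.4 1.0 1.9
   vertex 0.7 4.2 2.6
   vertex 5.2 3.3 0.9
  endloop
 endfacet
 facet normal 0.217 -0.733 -0.644
  outer loop
   vertex 0.4 1.0 1.9
   vertex 5.2 3.3 0.9
   vertex 5.3 2.1 2.3
  endloop
 endfacet
 facet normal -0.655 -0.534 0.534
  outer loop
   vertex 0.4 1.0 1.9
   vertex 2.6 1.7 5.3
   vertex 0.4 1.6 2.5
  endloop
 endfacet
 facet normal 0.214 -0.975 0.062
  outer loop
   vertex 0.4 1.0 1.9
   vertex 5.3 2.1 2.3
   vertex 2.6 1.7 5.3
  endloop
 endfacet
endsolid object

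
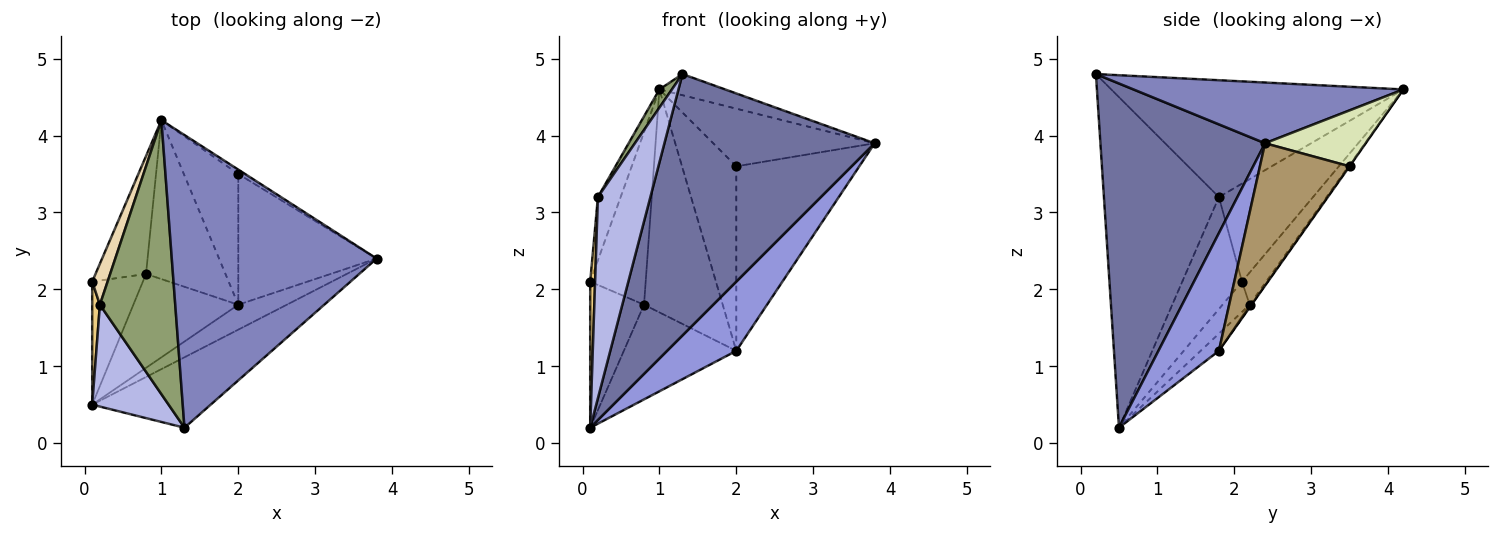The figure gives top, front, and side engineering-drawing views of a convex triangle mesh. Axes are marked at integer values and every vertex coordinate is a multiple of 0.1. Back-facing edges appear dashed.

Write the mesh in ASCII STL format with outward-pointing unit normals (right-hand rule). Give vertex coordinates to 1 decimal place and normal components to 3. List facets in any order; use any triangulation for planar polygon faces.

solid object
 facet normal 0.603 -0.770 -0.208
  outer loop
   vertex 1.3 0.2 4.8
   vertex 0.1 0.5 0.2
   vertex 3.8 2.4 3.9
  endloop
 endfacet
 facet normal 0.284 0.069 0.956
  outer loop
   vertex 1.3 0.2 4.8
   vertex 3.8 2.4 3.9
   vertex 1.0 4.2 4.6
  endloop
 endfacet
 facet normal 0.635 -0.727 -0.262
  outer loop
   vertex 2.0 1.8 1.2
   vertex 3.8 2.4 3.9
   vertex 0.1 0.5 0.2
  endloop
 endfacet
 facet normal -0.890 -0.406 0.206
  outer loop
   vertex 0.2 1.8 3.2
   vertex 0.1 0.5 0.2
   vertex 1.3 0.2 4.8
  endloop
 endfacet
 facet normal -0.840 -0.036 0.542
  outer loop
   vertex 0.2 1.8 3.2
   vertex 1.3 0.2 4.8
   vertex 1.0 4.2 4.6
  endloop
 endfacet
 facet normal -0.115 0.705 -0.699
  outer loop
   vertex 0.8 2.2 1.8
   vertex 2.0 1.8 1.2
   vertex 0.1 0.5 0.2
  endloop
 endfacet
 facet normal -0.019 0.814 -0.580
  outer loop
   vertex 0.8 2.2 1.8
   vertex 1.0 4.2 4.6
   vertex 2.0 1.8 1.2
  endloop
 endfacet
 facet normal 0.528 0.847 -0.065
  outer loop
   vertex 2.0 3.5 3.6
   vertex 1.0 4.2 4.6
   vertex 3.8 2.4 3.9
  endloop
 endfacet
 facet normal 0.511 0.701 -0.497
  outer loop
   vertex 2.0 3.5 3.6
   vertex 3.8 2.4 3.9
   vertex 2.0 1.8 1.2
  endloop
 endfacet
 facet normal -0.007 0.816 -0.578
  outer loop
   vertex 2.0 3.5 3.6
   vertex 2.0 1.8 1.2
   vertex 1.0 4.2 4.6
  endloop
 endfacet
 facet normal -0.994 -0.081 0.068
  outer loop
   vertex 0.1 2.1 2.1
   vertex 0.1 0.5 0.2
   vertex 0.2 1.8 3.2
  endloop
 endfacet
 facet normal -0.961 0.232 0.151
  outer loop
   vertex 0.1 2.1 2.1
   vertex 0.2 1.8 3.2
   vertex 1.0 4.2 4.6
  endloop
 endfacet
 facet normal -0.360 0.714 -0.601
  outer loop
   vertex 0.1 2.1 2.1
   vertex 0.8 2.2 1.8
   vertex 0.1 0.5 0.2
  endloop
 endfacet
 facet normal -0.338 0.777 -0.531
  outer loop
   vertex 0.1 2.1 2.1
   vertex 1.0 4.2 4.6
   vertex 0.8 2.2 1.8
  endloop
 endfacet
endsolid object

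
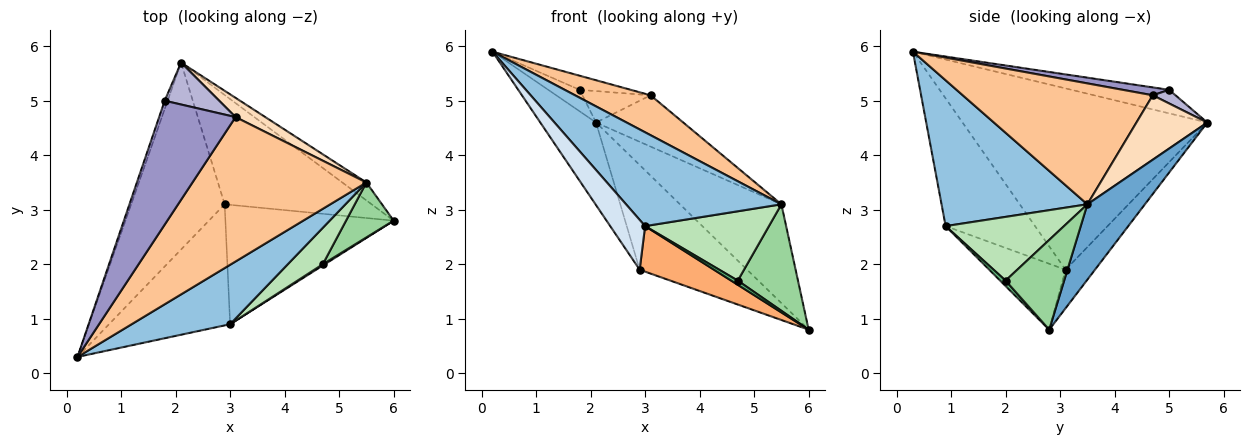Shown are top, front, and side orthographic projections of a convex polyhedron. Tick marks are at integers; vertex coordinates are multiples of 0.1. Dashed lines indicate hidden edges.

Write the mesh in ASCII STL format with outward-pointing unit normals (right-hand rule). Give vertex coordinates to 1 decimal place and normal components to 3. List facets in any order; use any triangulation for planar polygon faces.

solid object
 facet normal 0.487 0.859 -0.156
  outer loop
   vertex 5.5 3.5 3.1
   vertex 6.0 2.8 0.8
   vertex 2.1 5.7 4.6
  endloop
 endfacet
 facet normal 0.621 -0.662 0.419
  outer loop
   vertex 5.5 3.5 3.1
   vertex 0.2 0.3 5.9
   vertex 3.0 0.9 2.7
  endloop
 endfacet
 facet normal -0.871 0.198 -0.449
  outer loop
   vertex 2.9 3.1 1.9
   vertex 0.2 0.3 5.9
   vertex 2.1 5.7 4.6
  endloop
 endfacet
 facet normal -0.698 -0.272 -0.662
  outer loop
   vertex 2.9 3.1 1.9
   vertex 3.0 0.9 2.7
   vertex 0.2 0.3 5.9
  endloop
 endfacet
 facet normal -0.186 0.680 -0.710
  outer loop
   vertex 2.9 3.1 1.9
   vertex 2.1 5.7 4.6
   vertex 6.0 2.8 0.8
  endloop
 endfacet
 facet normal -0.344 -0.335 -0.877
  outer loop
   vertex 2.9 3.1 1.9
   vertex 6.0 2.8 0.8
   vertex 3.0 0.9 2.7
  endloop
 endfacet
 facet normal 0.557 -0.221 0.801
  outer loop
   vertex 3.1 4.7 5.1
   vertex 0.2 0.3 5.9
   vertex 5.5 3.5 3.1
  endloop
 endfacet
 facet normal 0.605 0.745 0.279
  outer loop
   vertex 3.1 4.7 5.1
   vertex 5.5 3.5 3.1
   vertex 2.1 5.7 4.6
  endloop
 endfacet
 facet normal 0.620 -0.751 0.228
  outer loop
   vertex 4.7 2.0 1.7
   vertex 3.0 0.9 2.7
   vertex 6.0 2.8 0.8
  endloop
 endfacet
 facet normal 0.654 -0.672 0.347
  outer loop
   vertex 4.7 2.0 1.7
   vertex 6.0 2.8 0.8
   vertex 5.5 3.5 3.1
  endloop
 endfacet
 facet normal 0.646 -0.676 0.355
  outer loop
   vertex 4.7 2.0 1.7
   vertex 5.5 3.5 3.1
   vertex 3.0 0.9 2.7
  endloop
 endfacet
 facet normal -0.945 0.304 -0.118
  outer loop
   vertex 1.8 5.0 5.2
   vertex 2.1 5.7 4.6
   vertex 0.2 0.3 5.9
  endloop
 endfacet
 facet normal 0.102 0.112 0.988
  outer loop
   vertex 1.8 5.0 5.2
   vertex 0.2 0.3 5.9
   vertex 3.1 4.7 5.1
  endloop
 endfacet
 facet normal 0.196 0.588 0.784
  outer loop
   vertex 1.8 5.0 5.2
   vertex 3.1 4.7 5.1
   vertex 2.1 5.7 4.6
  endloop
 endfacet
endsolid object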